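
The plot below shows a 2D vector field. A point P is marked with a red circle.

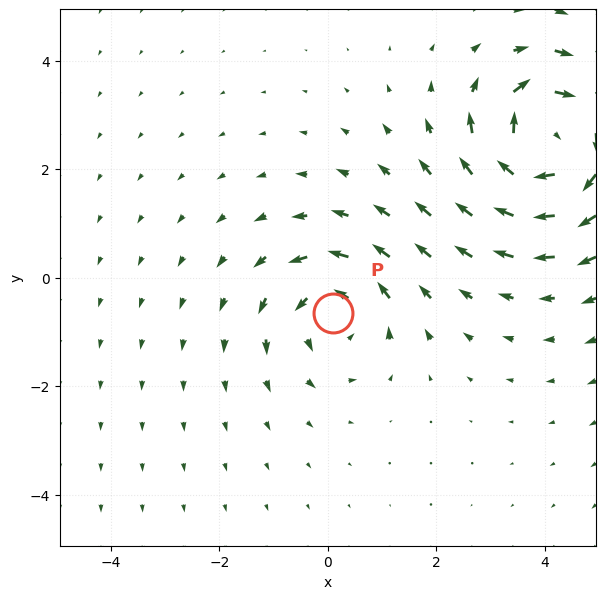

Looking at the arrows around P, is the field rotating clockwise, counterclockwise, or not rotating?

Near P at (0.1, -0.7) the arrows circulate counterclockwise. The curl (z-component) there is about +3; positive curl means counterclockwise rotation.

counterclockwise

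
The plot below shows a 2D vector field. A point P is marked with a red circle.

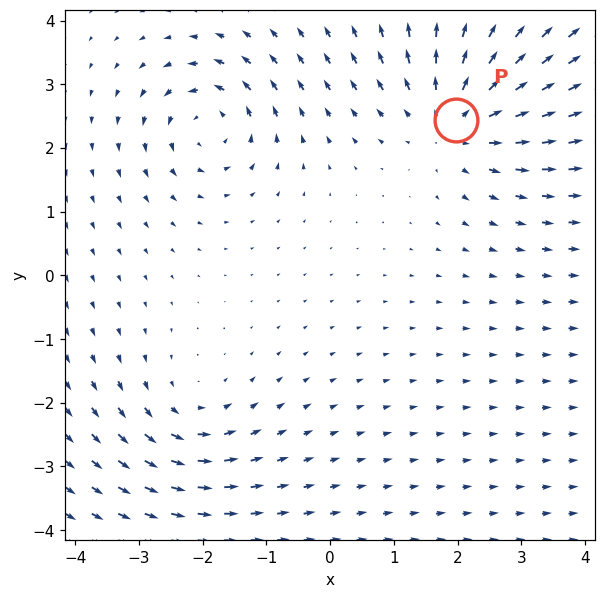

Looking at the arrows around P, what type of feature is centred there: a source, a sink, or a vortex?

At P (2.0, 2.4) the arrows spread outward. Divergence about +4, curl ≈0 — positive divergence with near-zero curl is a source.

source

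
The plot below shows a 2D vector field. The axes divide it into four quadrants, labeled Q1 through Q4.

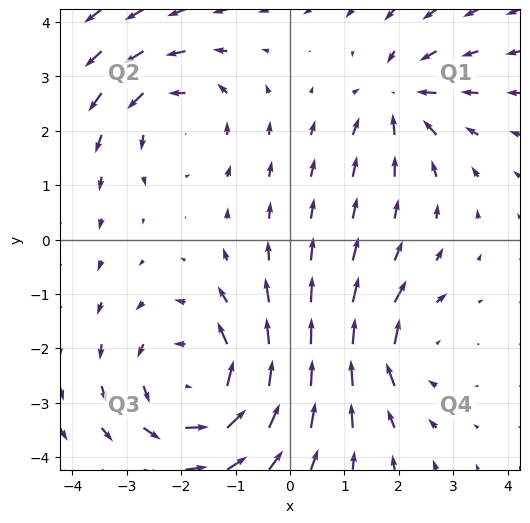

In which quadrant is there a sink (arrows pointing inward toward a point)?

The sink sits at approximately (2.0, 2.6), which lies in quadrant Q1. The divergence there is about -4, negative as expected for a sink.

Q1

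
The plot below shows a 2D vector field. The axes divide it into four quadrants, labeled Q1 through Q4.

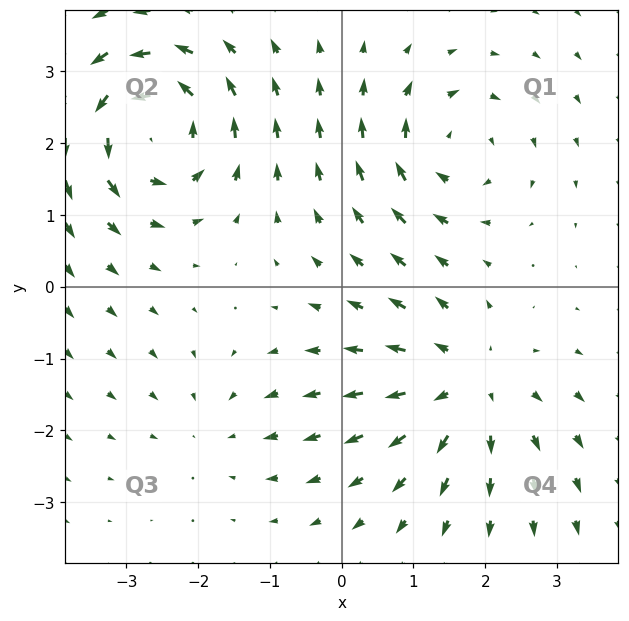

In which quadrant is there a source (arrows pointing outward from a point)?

The source sits at approximately (1.7, -1.4), which lies in quadrant Q4. The divergence there is about +4, positive as expected for a source.

Q4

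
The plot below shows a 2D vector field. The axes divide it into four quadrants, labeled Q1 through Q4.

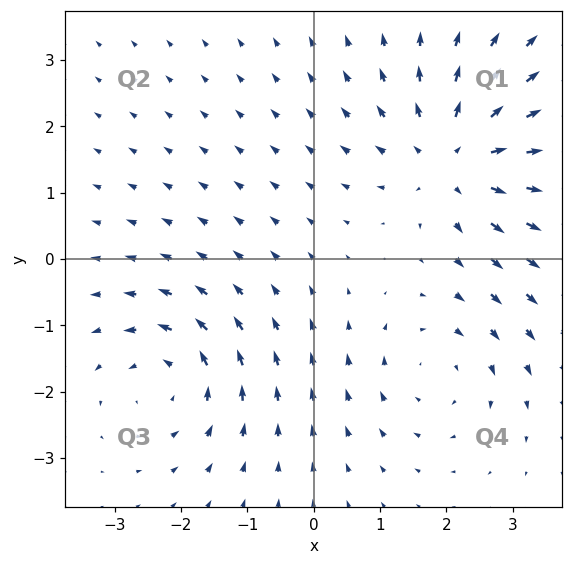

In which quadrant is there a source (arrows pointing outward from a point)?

Q1

The source sits at approximately (2.1, 1.5), which lies in quadrant Q1. The divergence there is about +4, positive as expected for a source.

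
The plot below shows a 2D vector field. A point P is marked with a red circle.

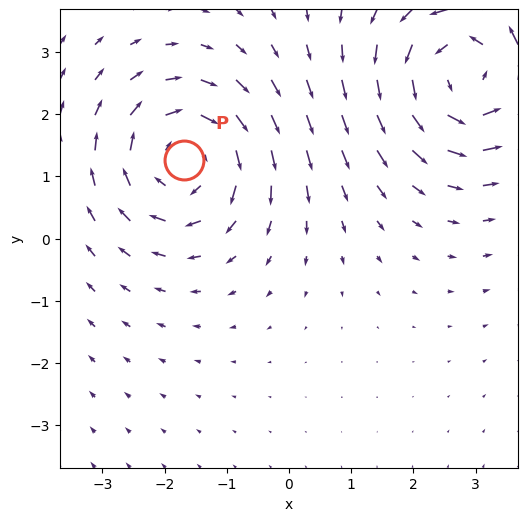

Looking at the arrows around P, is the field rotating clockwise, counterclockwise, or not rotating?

clockwise

Near P at (-1.7, 1.3) the arrows circulate clockwise. The curl (z-component) there is about -4; negative curl means clockwise rotation.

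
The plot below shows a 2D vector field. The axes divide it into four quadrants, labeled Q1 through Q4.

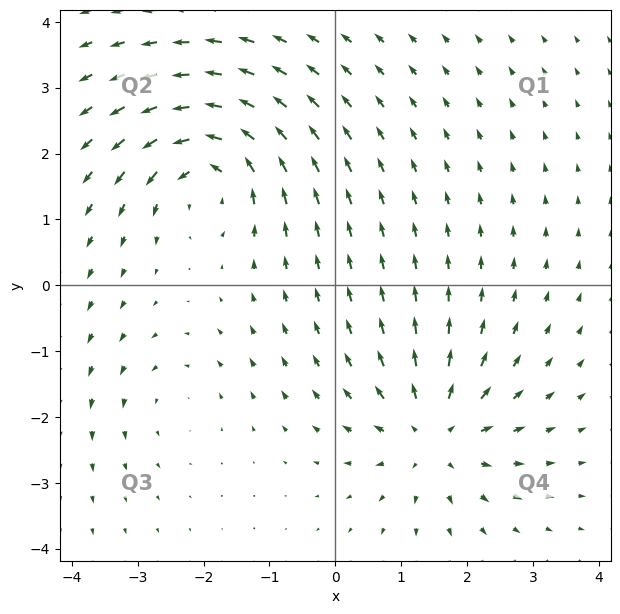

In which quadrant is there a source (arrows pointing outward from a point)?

The source sits at approximately (1.5, -2.3), which lies in quadrant Q4. The divergence there is about +5, positive as expected for a source.

Q4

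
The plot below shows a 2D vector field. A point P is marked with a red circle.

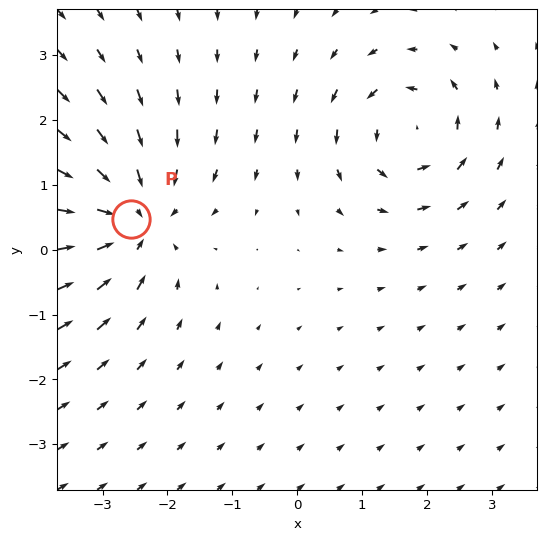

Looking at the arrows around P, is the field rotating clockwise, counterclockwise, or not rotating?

not rotating

Near P at (-2.6, 0.5) the arrows show no circulation. The curl there is ≈0.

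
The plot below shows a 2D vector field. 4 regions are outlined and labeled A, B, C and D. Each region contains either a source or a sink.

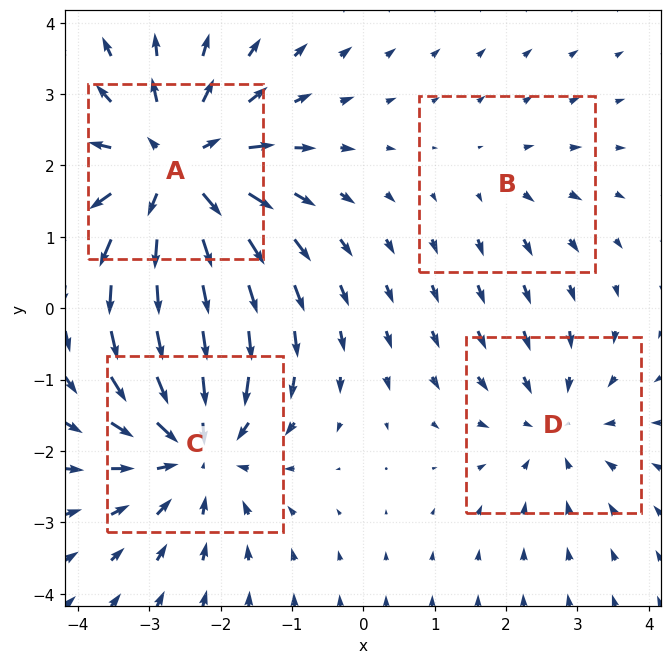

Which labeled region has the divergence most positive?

A

Divergence at each region's feature centre — A: about +6, B: about +2, C: about -5, D: about -3. Region A is most positive.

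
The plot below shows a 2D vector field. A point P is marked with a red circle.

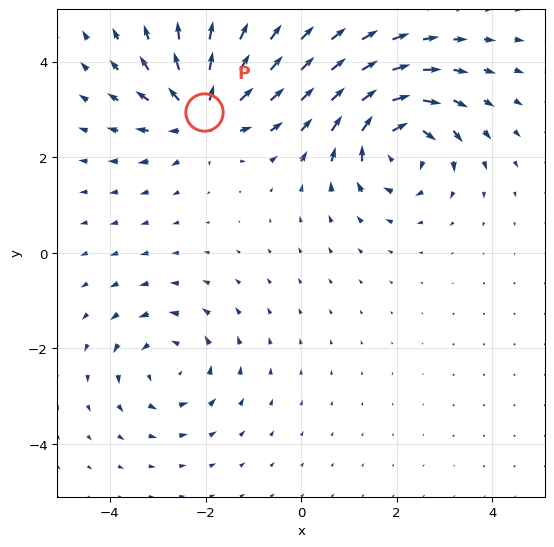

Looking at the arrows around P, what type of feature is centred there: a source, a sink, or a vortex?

source

At P (-2.0, 2.9) the arrows spread outward. Divergence about +4, curl ≈0 — positive divergence with near-zero curl is a source.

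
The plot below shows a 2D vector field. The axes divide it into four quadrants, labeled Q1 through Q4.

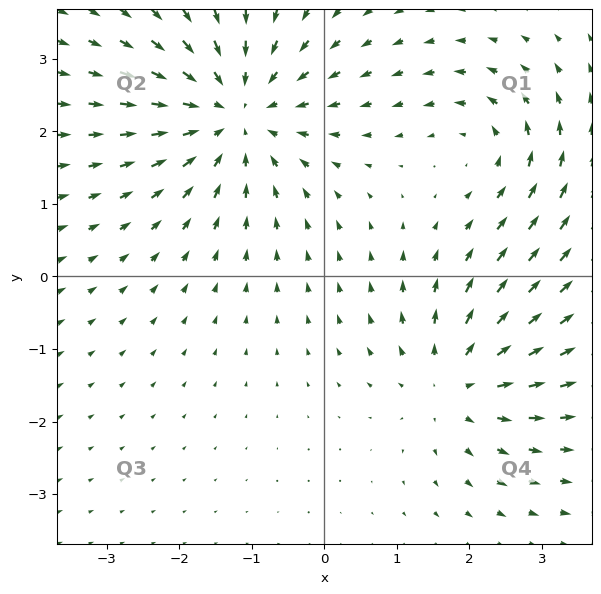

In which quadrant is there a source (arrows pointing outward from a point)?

Q4

The source sits at approximately (1.8, -1.5), which lies in quadrant Q4. The divergence there is about +4, positive as expected for a source.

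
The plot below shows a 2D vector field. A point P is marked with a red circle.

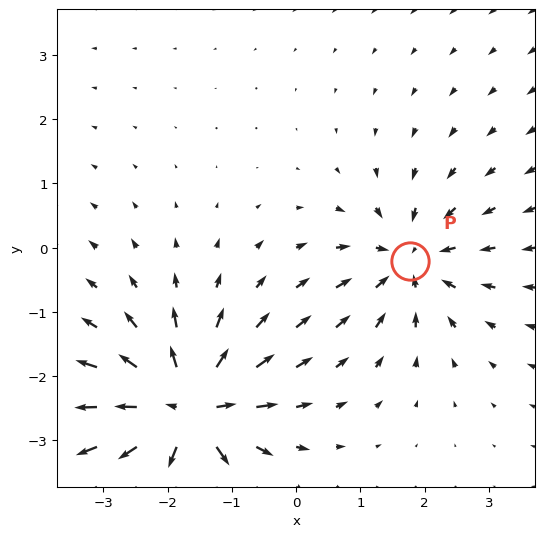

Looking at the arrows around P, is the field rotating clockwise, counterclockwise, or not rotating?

not rotating

Near P at (1.8, -0.2) the arrows show no circulation. The curl there is ≈0.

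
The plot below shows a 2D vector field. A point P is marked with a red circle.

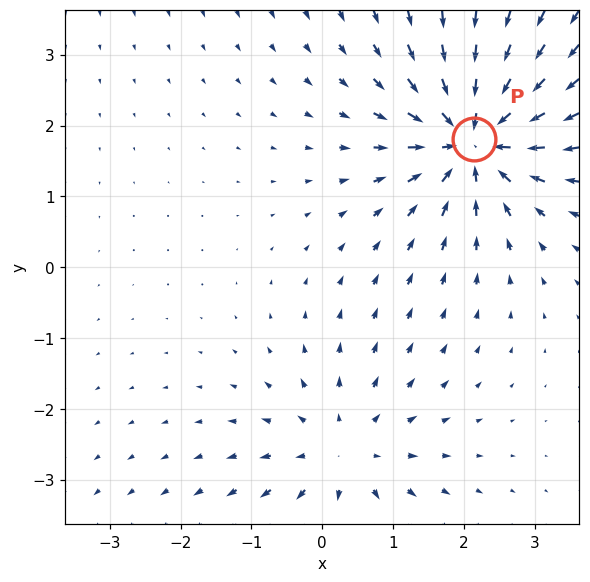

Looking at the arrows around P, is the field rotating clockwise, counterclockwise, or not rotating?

Near P at (2.1, 1.8) the arrows show no circulation. The curl there is ≈0.

not rotating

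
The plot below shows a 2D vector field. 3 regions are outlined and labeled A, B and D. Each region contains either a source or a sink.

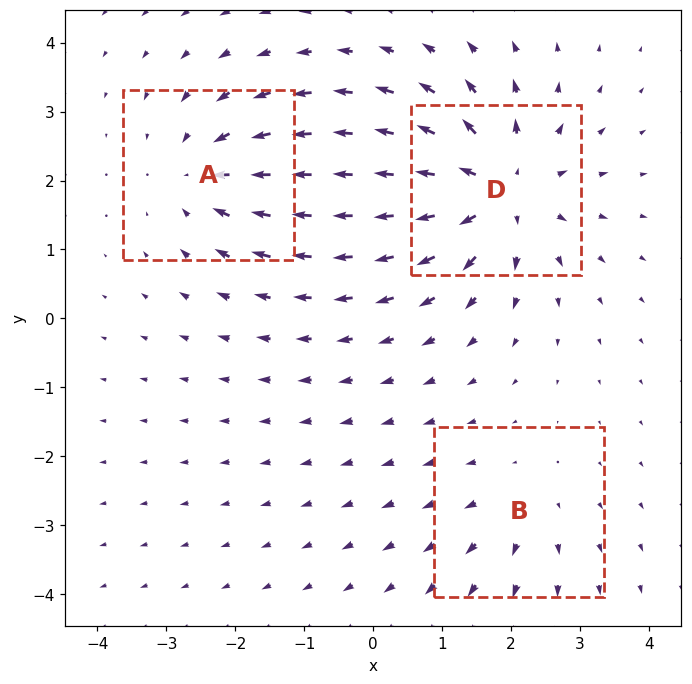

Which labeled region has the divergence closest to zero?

B

Divergence at each region's feature centre — A: about -3, B: about +2, D: about +5. Region B is closest to zero.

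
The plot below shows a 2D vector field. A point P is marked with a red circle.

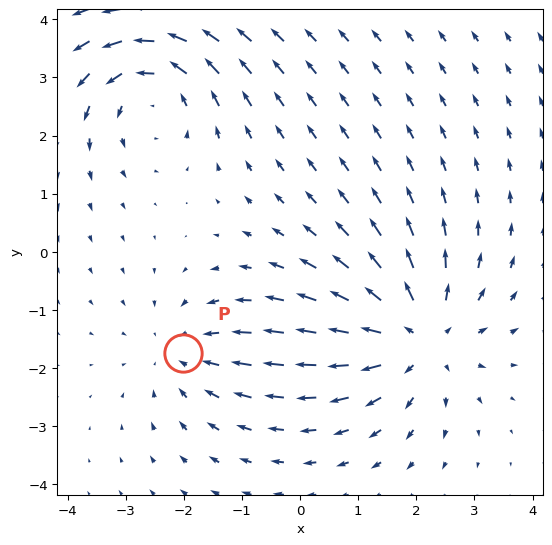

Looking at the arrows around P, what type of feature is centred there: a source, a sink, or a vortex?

sink

At P (-2.0, -1.7) the arrows converge inward. Divergence about -2, curl ≈0 — negative divergence with near-zero curl is a sink.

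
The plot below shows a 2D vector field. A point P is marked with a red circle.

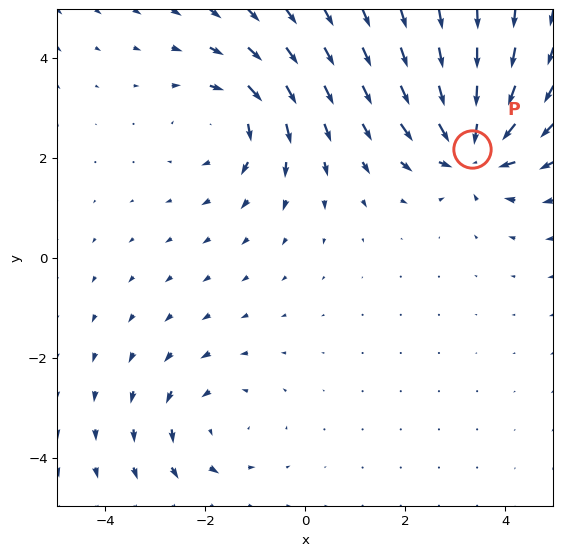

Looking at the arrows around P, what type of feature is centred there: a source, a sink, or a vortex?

sink

At P (3.3, 2.2) the arrows converge inward. Divergence about -6, curl ≈0 — negative divergence with near-zero curl is a sink.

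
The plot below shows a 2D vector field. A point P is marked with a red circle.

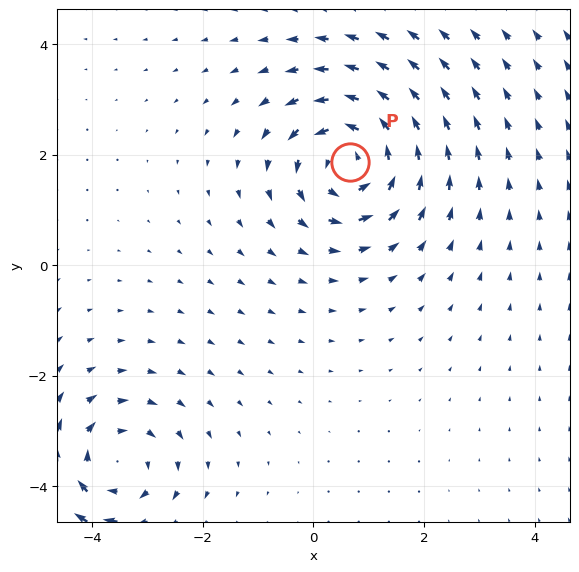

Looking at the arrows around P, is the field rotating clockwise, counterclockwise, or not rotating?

Near P at (0.7, 1.9) the arrows circulate counterclockwise. The curl (z-component) there is about +5; positive curl means counterclockwise rotation.

counterclockwise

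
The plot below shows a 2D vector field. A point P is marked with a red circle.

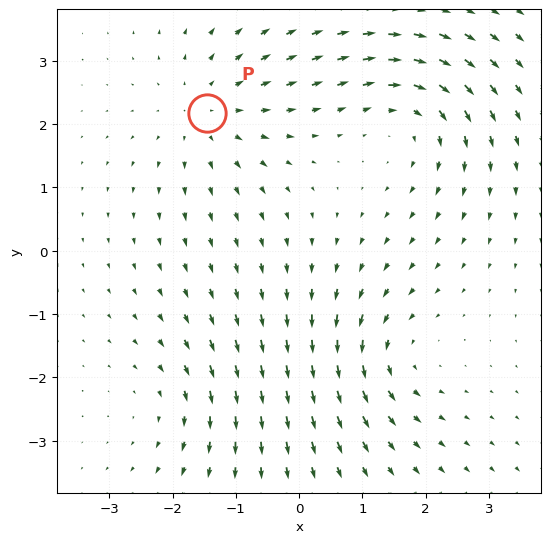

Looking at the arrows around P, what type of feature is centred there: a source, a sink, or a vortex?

source

At P (-1.5, 2.2) the arrows spread outward. Divergence about +4, curl ≈0 — positive divergence with near-zero curl is a source.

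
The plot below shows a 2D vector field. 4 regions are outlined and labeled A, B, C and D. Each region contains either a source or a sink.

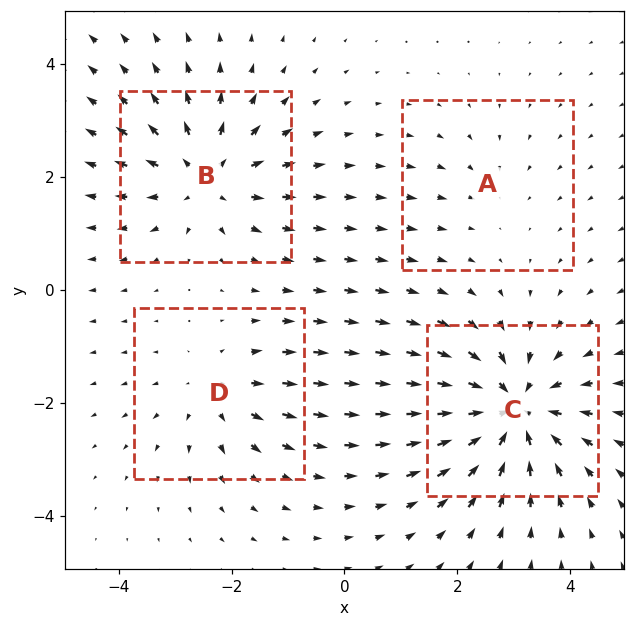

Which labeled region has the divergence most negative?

C

Divergence at each region's feature centre — A: about -2, B: about +5, C: about -7, D: about +3. Region C is most negative.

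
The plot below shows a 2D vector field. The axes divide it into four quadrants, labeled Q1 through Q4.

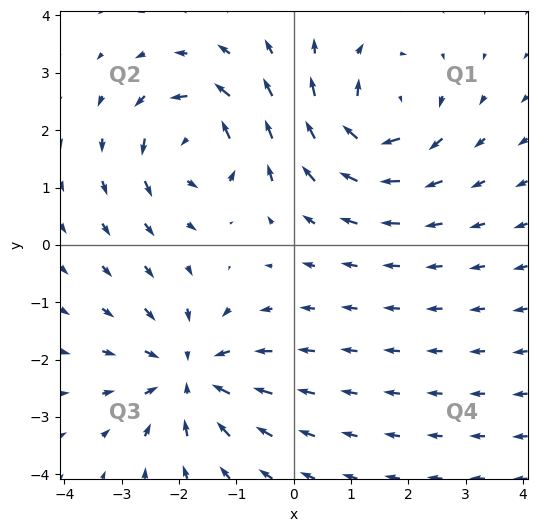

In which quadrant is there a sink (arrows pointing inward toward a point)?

Q3

The sink sits at approximately (-1.8, -2.3), which lies in quadrant Q3. The divergence there is about -5, negative as expected for a sink.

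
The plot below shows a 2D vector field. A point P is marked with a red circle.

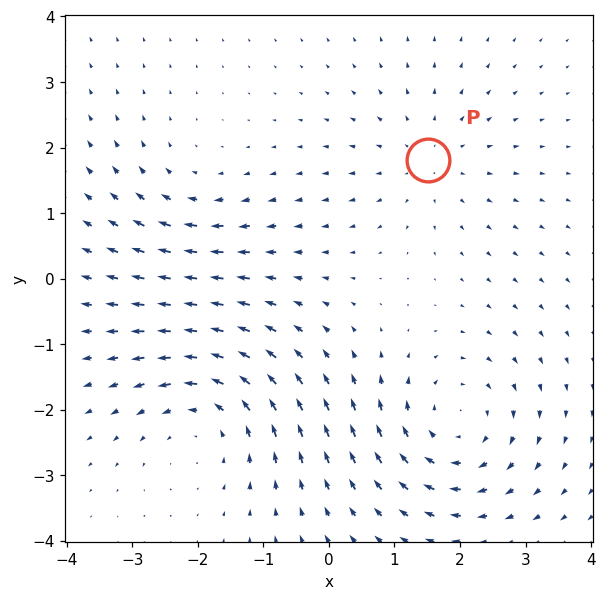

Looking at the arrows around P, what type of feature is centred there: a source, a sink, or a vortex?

source

At P (1.5, 1.8) the arrows spread outward. Divergence about +3, curl ≈0 — positive divergence with near-zero curl is a source.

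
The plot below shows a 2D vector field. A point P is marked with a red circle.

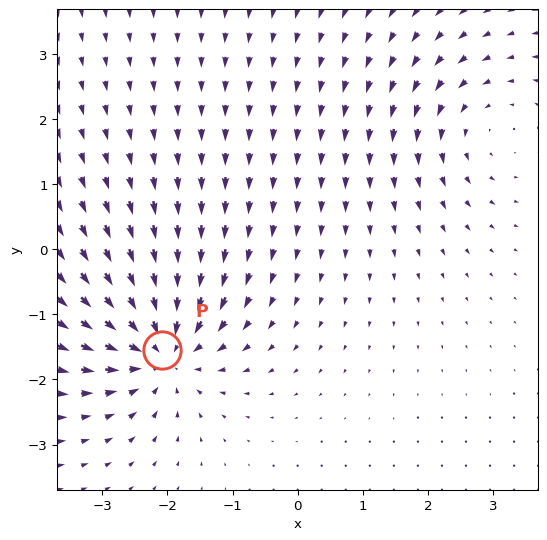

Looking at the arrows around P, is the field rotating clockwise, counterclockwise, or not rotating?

Near P at (-2.1, -1.5) the arrows show no circulation. The curl there is ≈0.

not rotating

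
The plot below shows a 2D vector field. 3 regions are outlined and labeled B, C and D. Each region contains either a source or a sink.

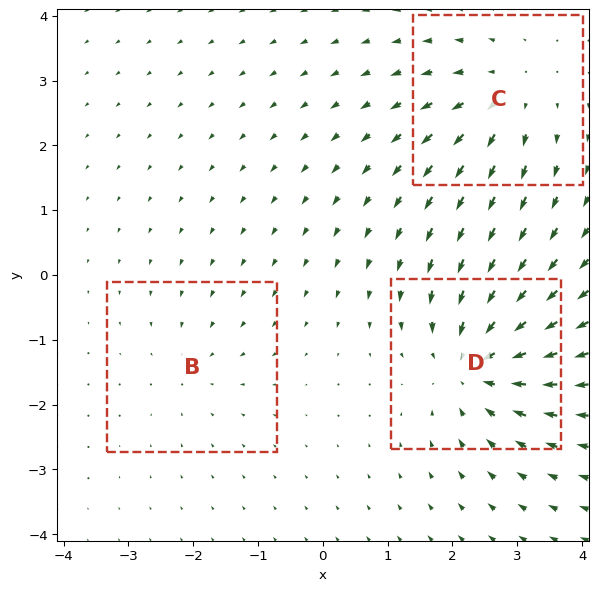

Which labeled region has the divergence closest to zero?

Divergence at each region's feature centre — B: about -2, C: about +3, D: about -5. Region B is closest to zero.

B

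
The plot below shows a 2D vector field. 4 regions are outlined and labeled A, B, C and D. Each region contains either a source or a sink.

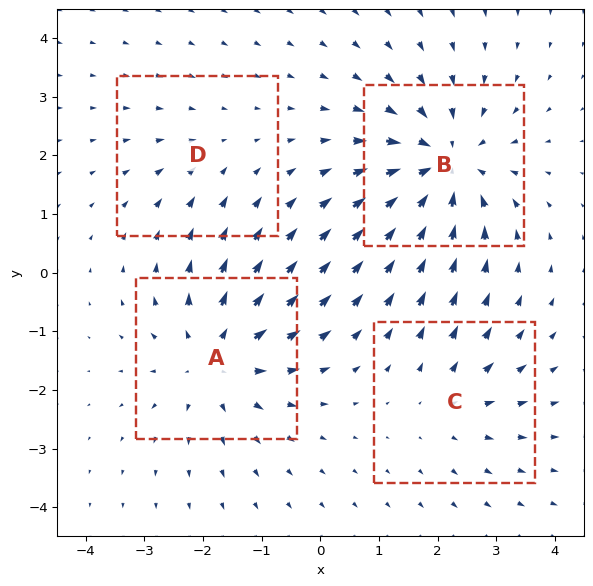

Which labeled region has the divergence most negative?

B

Divergence at each region's feature centre — A: about +5, B: about -6, C: about +3, D: about -2. Region B is most negative.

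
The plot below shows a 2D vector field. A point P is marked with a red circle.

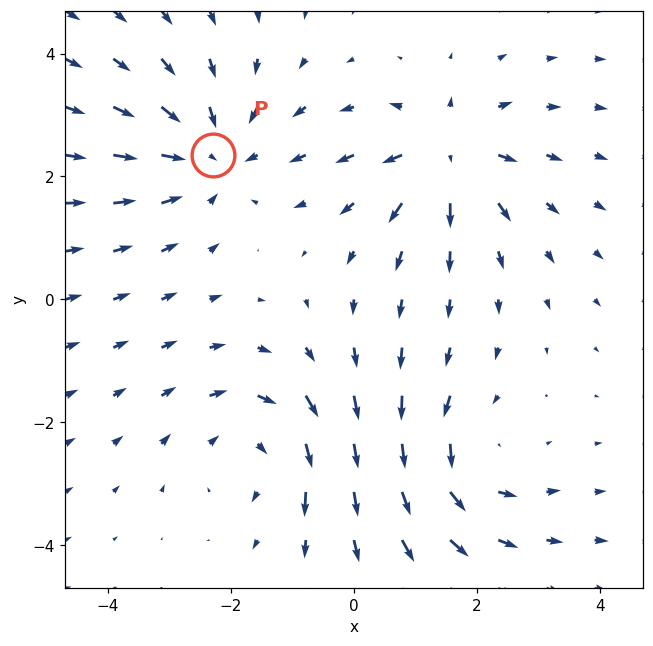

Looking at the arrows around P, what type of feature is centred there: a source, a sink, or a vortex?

sink

At P (-2.3, 2.3) the arrows converge inward. Divergence about -4, curl ≈0 — negative divergence with near-zero curl is a sink.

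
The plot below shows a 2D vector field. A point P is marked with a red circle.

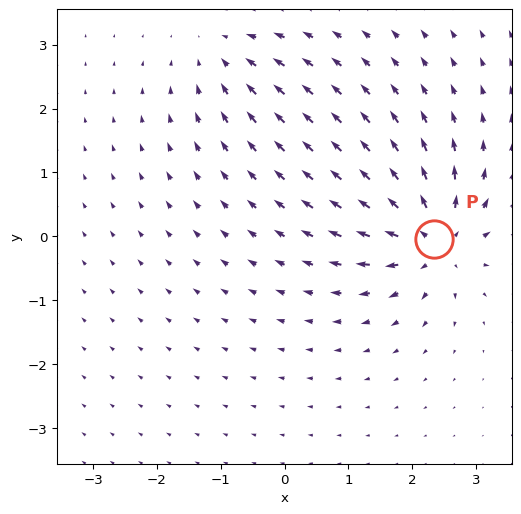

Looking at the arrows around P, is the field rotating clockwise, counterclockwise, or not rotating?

not rotating

Near P at (2.3, -0.0) the arrows show no circulation. The curl there is ≈0.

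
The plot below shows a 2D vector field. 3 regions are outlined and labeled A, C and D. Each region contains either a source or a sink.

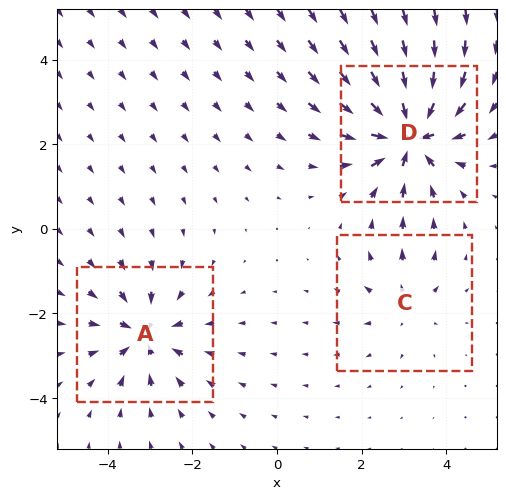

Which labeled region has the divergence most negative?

D

Divergence at each region's feature centre — A: about -4, C: about +2, D: about -5. Region D is most negative.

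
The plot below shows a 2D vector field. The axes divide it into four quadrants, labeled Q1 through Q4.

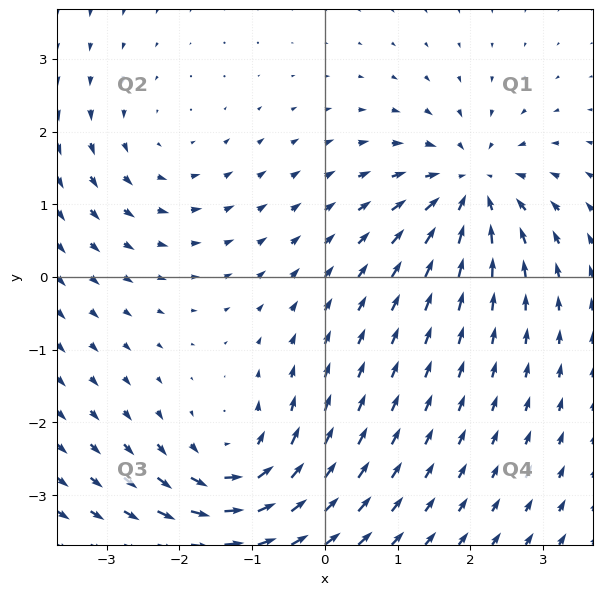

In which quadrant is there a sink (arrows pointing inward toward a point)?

The sink sits at approximately (2.0, 1.2), which lies in quadrant Q1. The divergence there is about -7, negative as expected for a sink.

Q1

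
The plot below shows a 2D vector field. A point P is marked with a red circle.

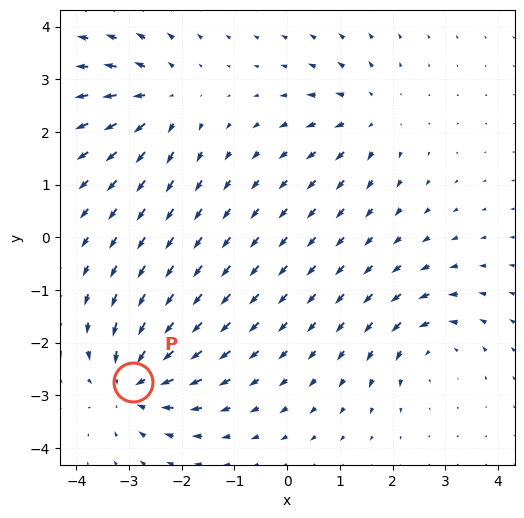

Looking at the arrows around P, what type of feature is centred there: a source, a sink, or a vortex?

sink

At P (-2.9, -2.7) the arrows converge inward. Divergence about -4, curl ≈0 — negative divergence with near-zero curl is a sink.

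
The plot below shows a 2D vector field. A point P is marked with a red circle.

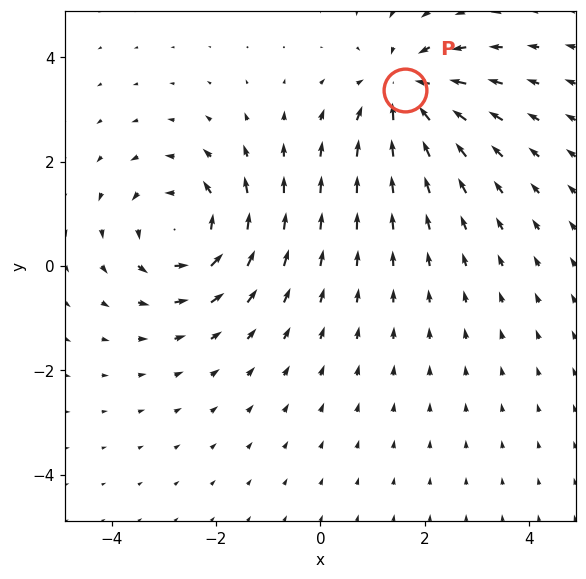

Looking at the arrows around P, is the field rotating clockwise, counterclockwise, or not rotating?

not rotating

Near P at (1.6, 3.4) the arrows show no circulation. The curl there is ≈0.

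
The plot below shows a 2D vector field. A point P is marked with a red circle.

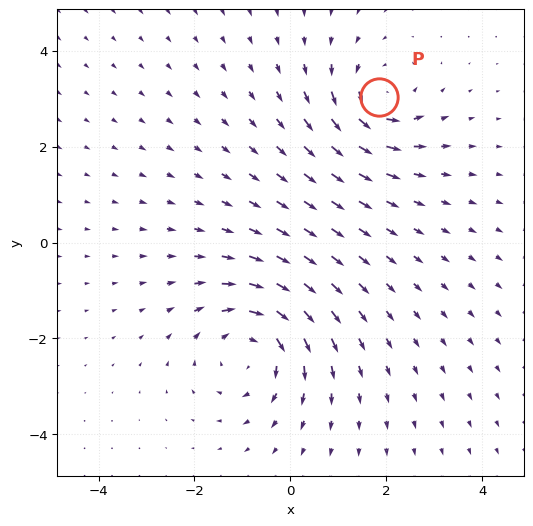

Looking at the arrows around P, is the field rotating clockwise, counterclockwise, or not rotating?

Near P at (1.8, 3.0) the arrows circulate counterclockwise. The curl (z-component) there is about +4; positive curl means counterclockwise rotation.

counterclockwise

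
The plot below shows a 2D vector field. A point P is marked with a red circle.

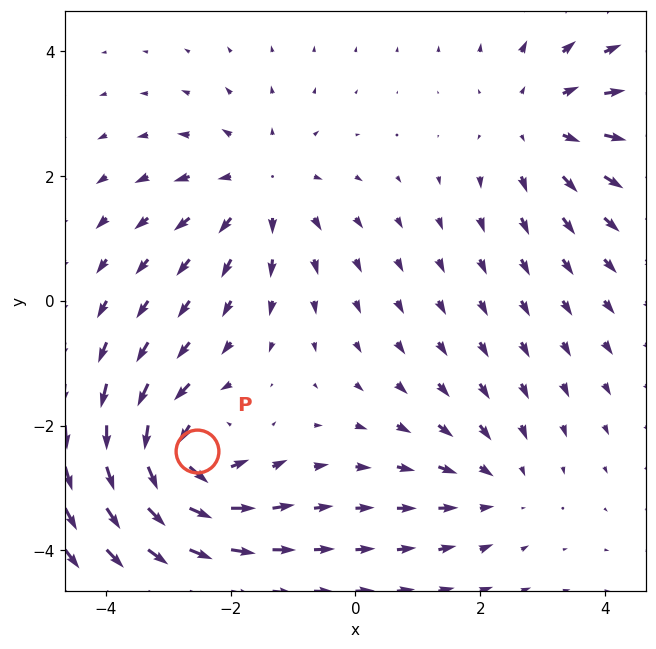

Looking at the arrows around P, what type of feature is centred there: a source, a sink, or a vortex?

At P (-2.5, -2.4) the arrows circulate counterclockwise. Divergence ≈0, curl about +7 — near-zero divergence with nonzero curl is a vortex.

vortex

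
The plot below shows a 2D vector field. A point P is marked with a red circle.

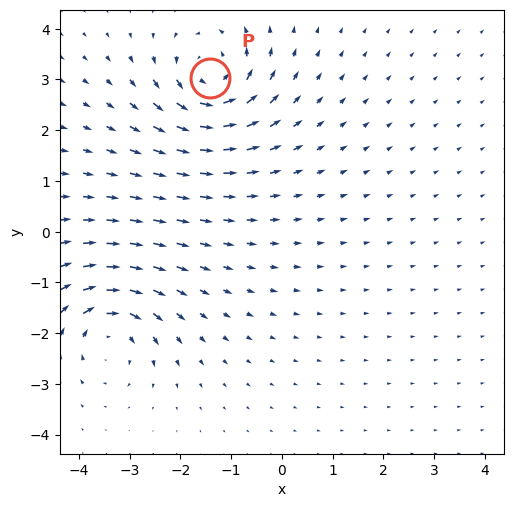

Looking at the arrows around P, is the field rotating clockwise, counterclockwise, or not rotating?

counterclockwise

Near P at (-1.4, 3.0) the arrows circulate counterclockwise. The curl (z-component) there is about +7; positive curl means counterclockwise rotation.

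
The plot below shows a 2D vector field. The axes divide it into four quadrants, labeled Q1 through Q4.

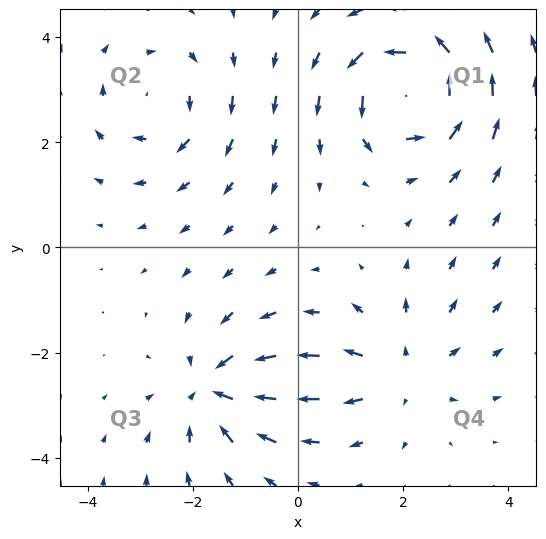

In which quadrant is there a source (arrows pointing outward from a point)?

Q4

The source sits at approximately (1.9, -2.4), which lies in quadrant Q4. The divergence there is about +3, positive as expected for a source.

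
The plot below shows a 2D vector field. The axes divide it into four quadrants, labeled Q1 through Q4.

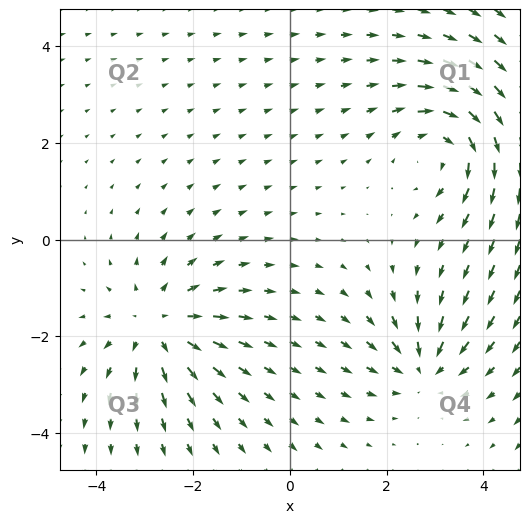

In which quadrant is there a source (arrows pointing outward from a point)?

Q3

The source sits at approximately (-2.7, -1.8), which lies in quadrant Q3. The divergence there is about +4, positive as expected for a source.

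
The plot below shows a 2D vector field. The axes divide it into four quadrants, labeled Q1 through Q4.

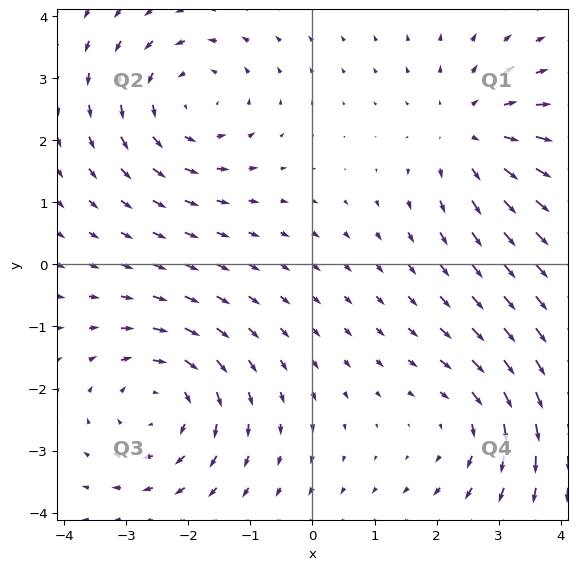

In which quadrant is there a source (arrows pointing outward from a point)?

The source sits at approximately (2.5, 2.1), which lies in quadrant Q1. The divergence there is about +4, positive as expected for a source.

Q1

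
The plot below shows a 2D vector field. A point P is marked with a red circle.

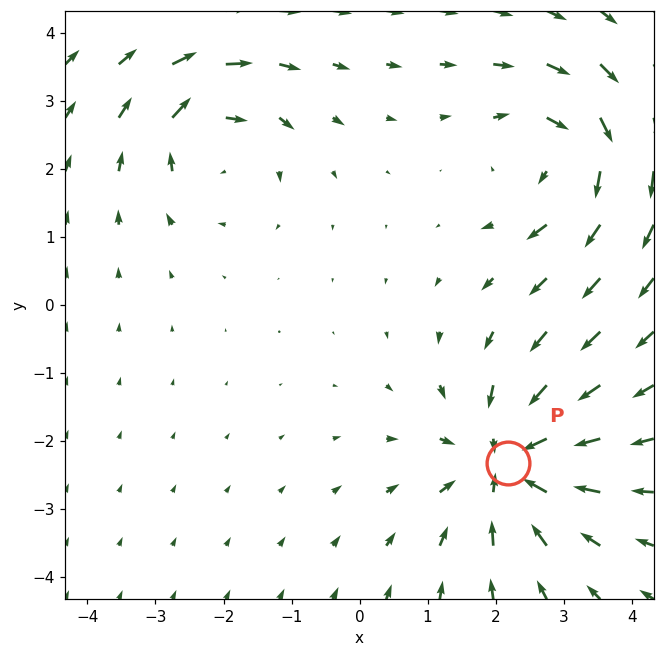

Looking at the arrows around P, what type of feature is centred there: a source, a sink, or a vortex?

At P (2.2, -2.3) the arrows converge inward. Divergence about -5, curl ≈0 — negative divergence with near-zero curl is a sink.

sink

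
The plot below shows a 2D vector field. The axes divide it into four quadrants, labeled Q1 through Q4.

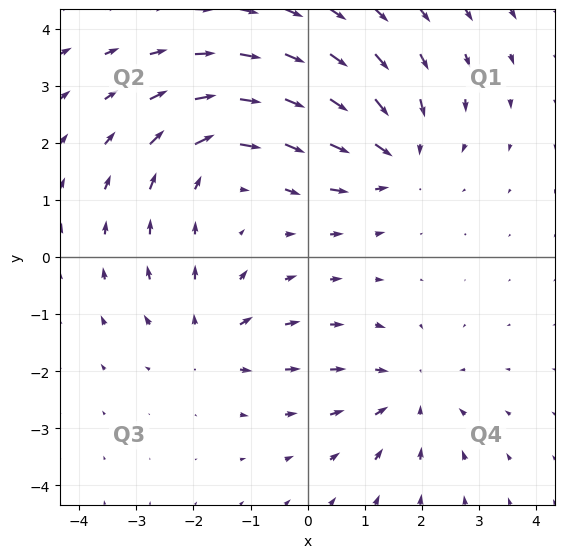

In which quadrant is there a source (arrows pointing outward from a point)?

Q3

The source sits at approximately (-1.7, -1.5), which lies in quadrant Q3. The divergence there is about +4, positive as expected for a source.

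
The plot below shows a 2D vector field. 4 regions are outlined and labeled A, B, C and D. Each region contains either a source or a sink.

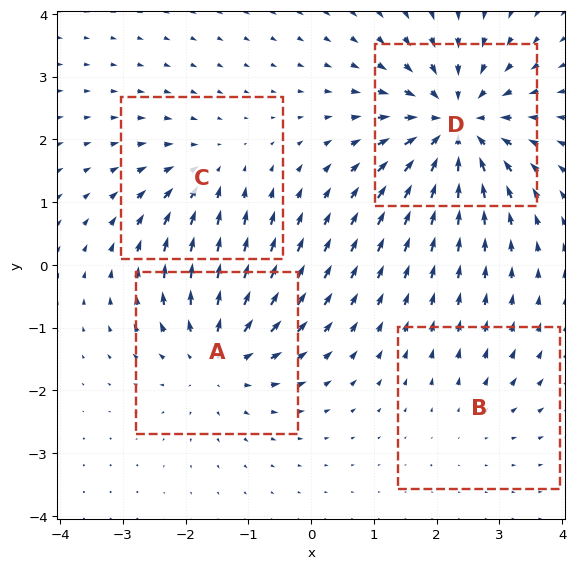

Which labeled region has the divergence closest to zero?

Divergence at each region's feature centre — A: about +5, B: about +2, C: about -3, D: about -7. Region B is closest to zero.

B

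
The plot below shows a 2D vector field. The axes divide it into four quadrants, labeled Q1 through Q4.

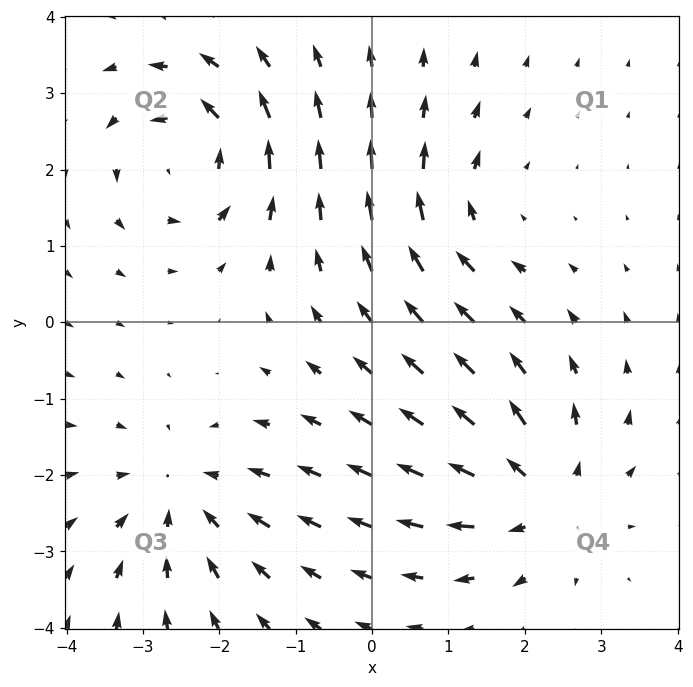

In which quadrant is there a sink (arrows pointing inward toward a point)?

The sink sits at approximately (-2.5, -2.3), which lies in quadrant Q3. The divergence there is about -3, negative as expected for a sink.

Q3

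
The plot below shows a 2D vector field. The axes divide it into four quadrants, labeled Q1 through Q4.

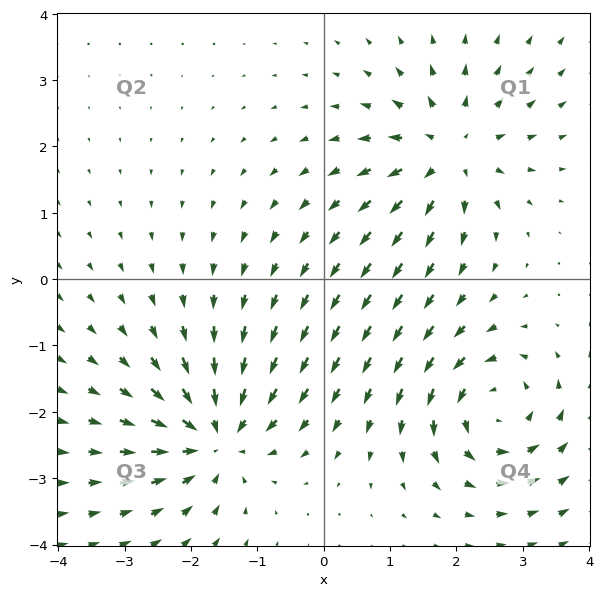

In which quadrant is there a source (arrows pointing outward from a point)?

Q1

The source sits at approximately (1.9, 1.9), which lies in quadrant Q1. The divergence there is about +5, positive as expected for a source.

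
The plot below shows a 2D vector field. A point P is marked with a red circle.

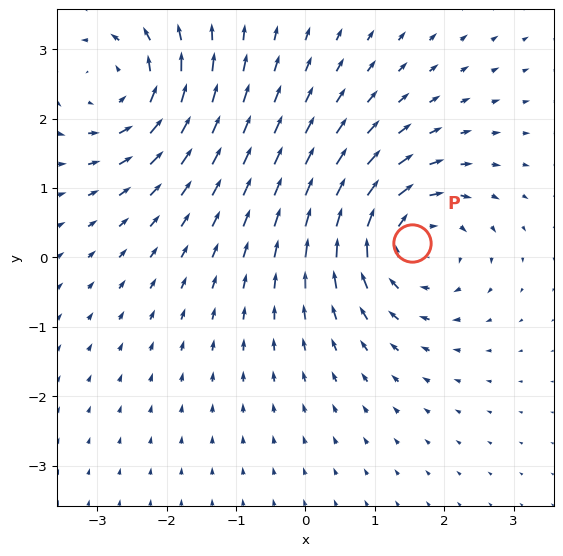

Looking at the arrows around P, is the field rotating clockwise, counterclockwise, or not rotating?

clockwise

Near P at (1.5, 0.2) the arrows circulate clockwise. The curl (z-component) there is about -5; negative curl means clockwise rotation.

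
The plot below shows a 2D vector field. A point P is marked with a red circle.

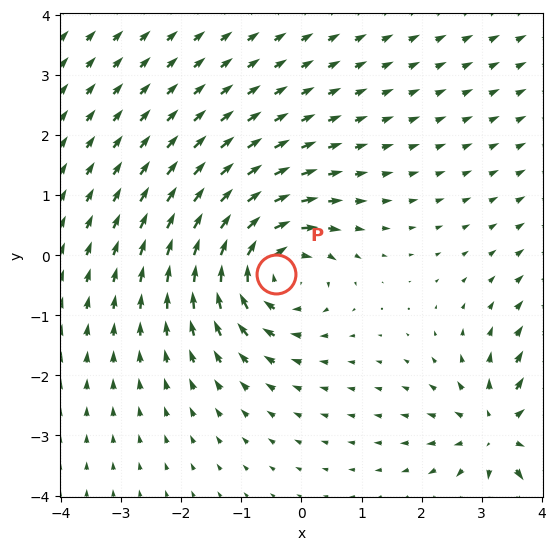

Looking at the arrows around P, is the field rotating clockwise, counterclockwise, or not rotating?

Near P at (-0.4, -0.3) the arrows circulate clockwise. The curl (z-component) there is about -4; negative curl means clockwise rotation.

clockwise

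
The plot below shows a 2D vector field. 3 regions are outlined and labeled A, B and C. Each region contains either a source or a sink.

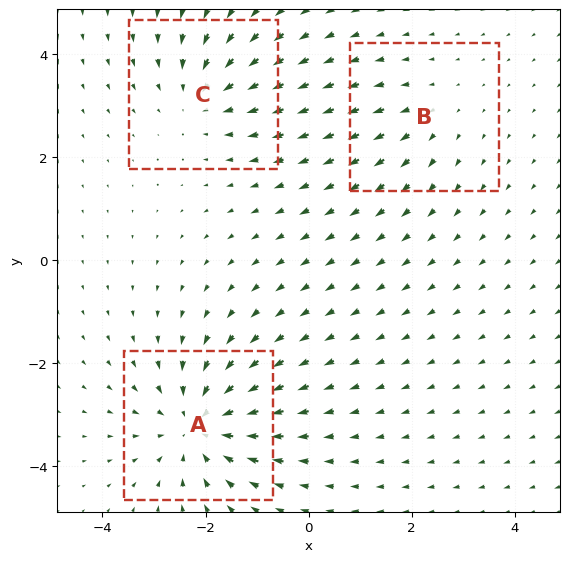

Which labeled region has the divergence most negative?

Divergence at each region's feature centre — A: about -4, B: about +2, C: about -3. Region A is most negative.

A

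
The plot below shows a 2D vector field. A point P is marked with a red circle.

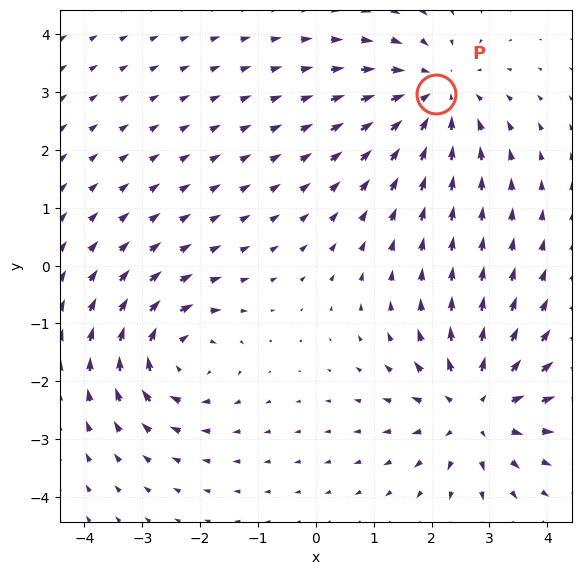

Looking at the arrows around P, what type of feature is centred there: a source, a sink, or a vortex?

At P (2.1, 3.0) the arrows converge inward. Divergence about -3, curl ≈0 — negative divergence with near-zero curl is a sink.

sink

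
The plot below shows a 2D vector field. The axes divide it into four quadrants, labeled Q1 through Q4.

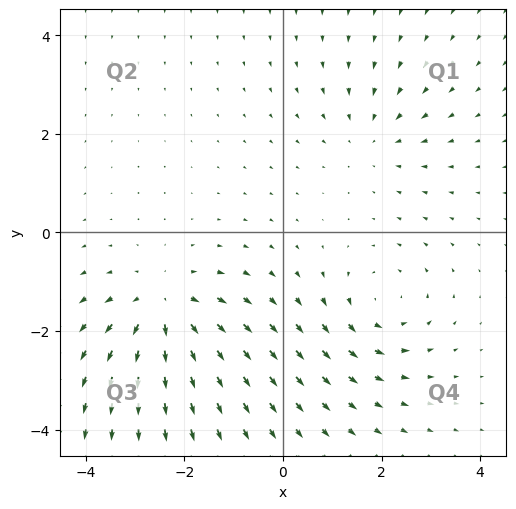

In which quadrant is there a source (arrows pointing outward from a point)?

The source sits at approximately (-2.4, -1.5), which lies in quadrant Q3. The divergence there is about +4, positive as expected for a source.

Q3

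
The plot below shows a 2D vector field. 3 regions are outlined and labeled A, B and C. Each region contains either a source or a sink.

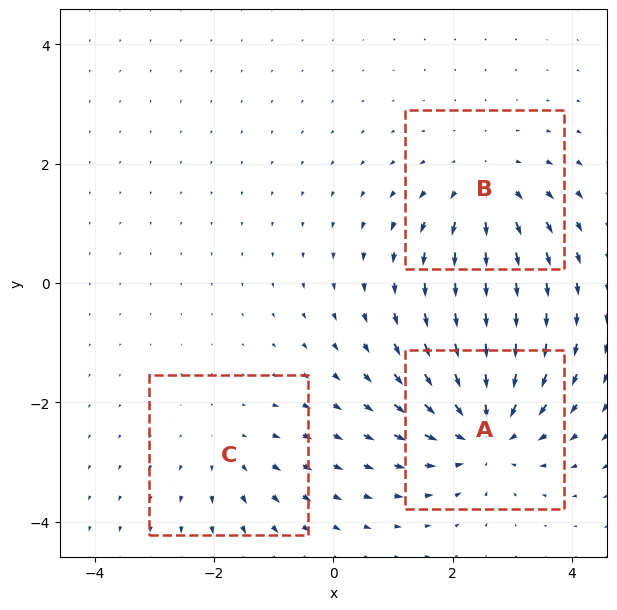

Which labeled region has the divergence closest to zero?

Divergence at each region's feature centre — A: about -4, B: about +3, C: about +2. Region C is closest to zero.

C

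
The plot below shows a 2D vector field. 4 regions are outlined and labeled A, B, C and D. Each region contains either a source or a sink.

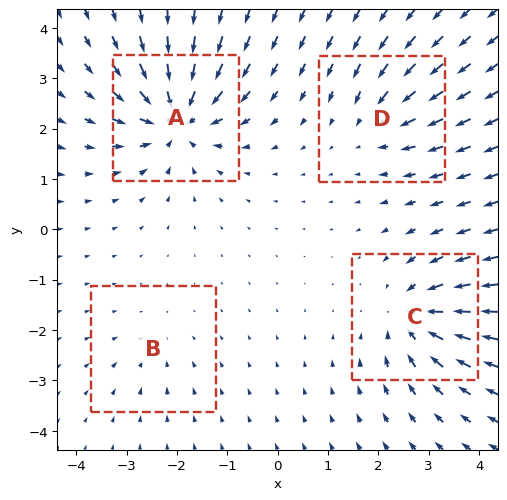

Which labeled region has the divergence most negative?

Divergence at each region's feature centre — A: about -8, B: about -2, C: about -6, D: about -4. Region A is most negative.

A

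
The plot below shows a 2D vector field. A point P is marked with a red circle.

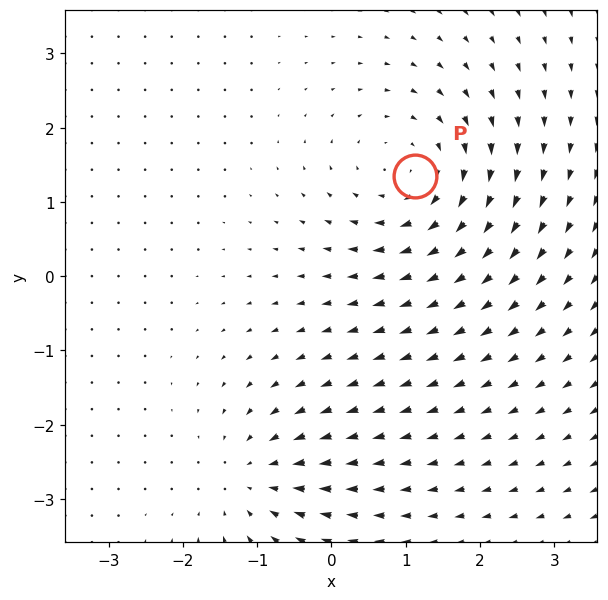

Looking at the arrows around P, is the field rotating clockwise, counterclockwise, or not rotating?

clockwise

Near P at (1.1, 1.3) the arrows circulate clockwise. The curl (z-component) there is about -4; negative curl means clockwise rotation.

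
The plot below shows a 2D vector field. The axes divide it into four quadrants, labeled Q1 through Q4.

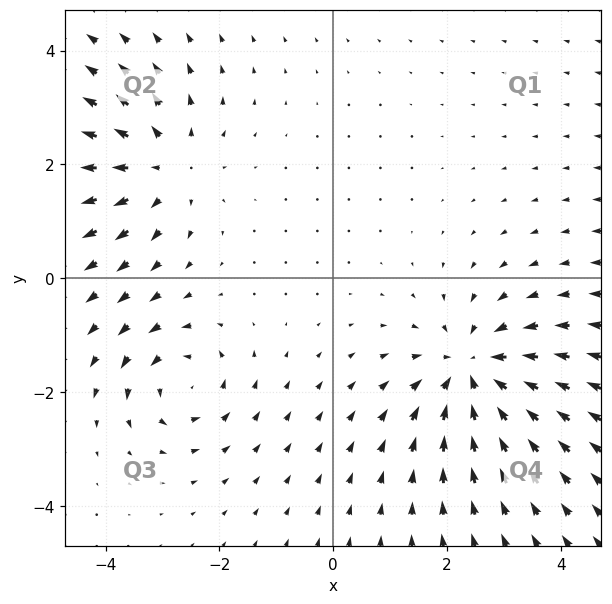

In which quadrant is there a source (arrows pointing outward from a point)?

Q2

The source sits at approximately (-3.0, 2.0), which lies in quadrant Q2. The divergence there is about +4, positive as expected for a source.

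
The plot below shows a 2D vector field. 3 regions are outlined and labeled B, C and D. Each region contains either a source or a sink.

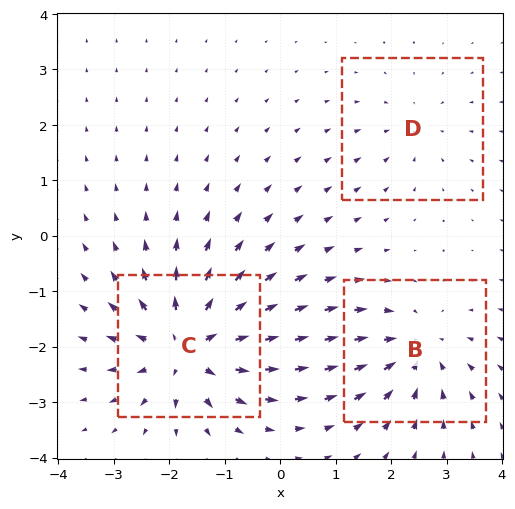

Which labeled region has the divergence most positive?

C

Divergence at each region's feature centre — B: about -4, C: about +6, D: about -2. Region C is most positive.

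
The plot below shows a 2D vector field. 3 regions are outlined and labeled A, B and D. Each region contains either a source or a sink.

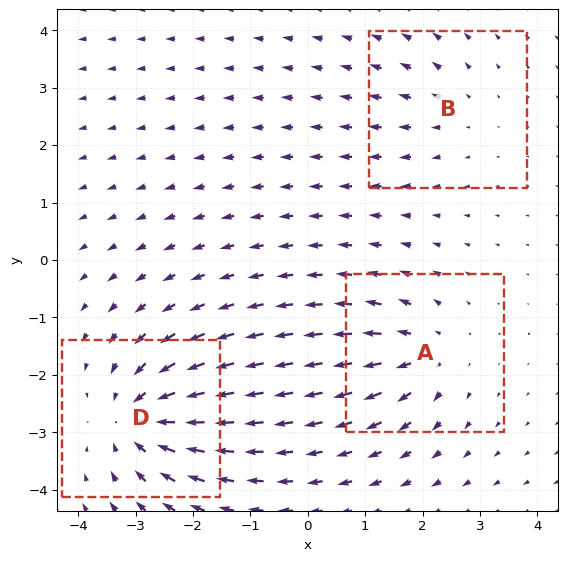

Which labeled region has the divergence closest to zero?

Divergence at each region's feature centre — A: about +4, B: about +2, D: about -5. Region B is closest to zero.

B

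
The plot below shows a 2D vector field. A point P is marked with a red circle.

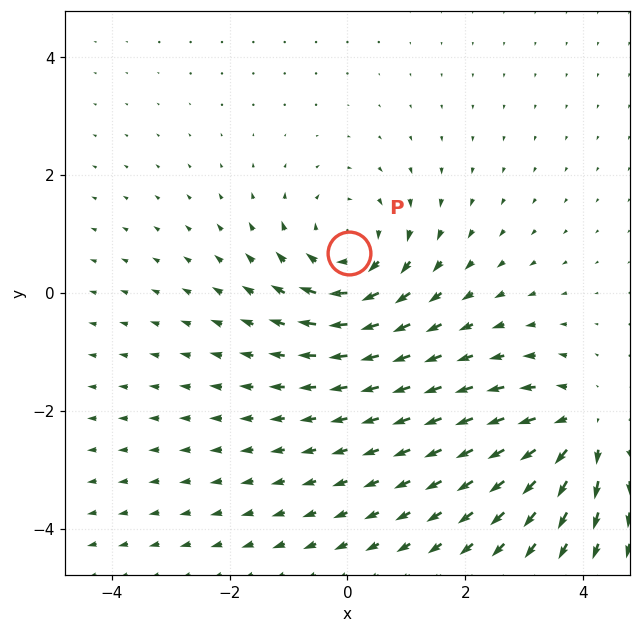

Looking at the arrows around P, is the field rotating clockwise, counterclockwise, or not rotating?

Near P at (0.0, 0.7) the arrows circulate clockwise. The curl (z-component) there is about -4; negative curl means clockwise rotation.

clockwise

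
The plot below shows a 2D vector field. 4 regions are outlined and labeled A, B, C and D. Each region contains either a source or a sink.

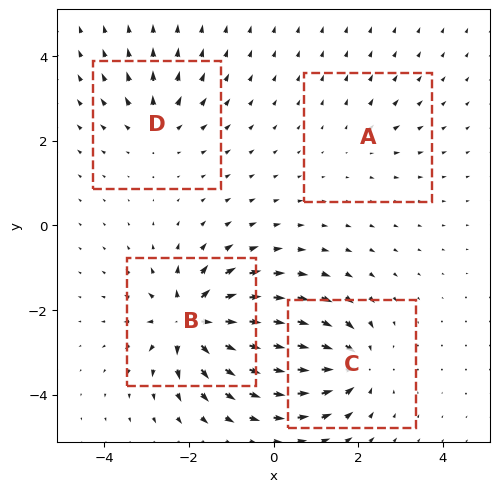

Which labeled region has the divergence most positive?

B

Divergence at each region's feature centre — A: about +2, B: about +8, C: about -6, D: about +4. Region B is most positive.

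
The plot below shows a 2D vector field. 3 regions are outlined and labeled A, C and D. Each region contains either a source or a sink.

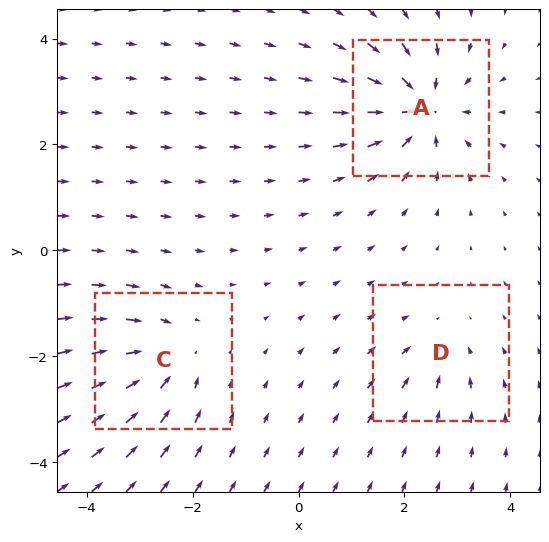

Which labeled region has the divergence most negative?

A

Divergence at each region's feature centre — A: about -6, C: about -4, D: about -3. Region A is most negative.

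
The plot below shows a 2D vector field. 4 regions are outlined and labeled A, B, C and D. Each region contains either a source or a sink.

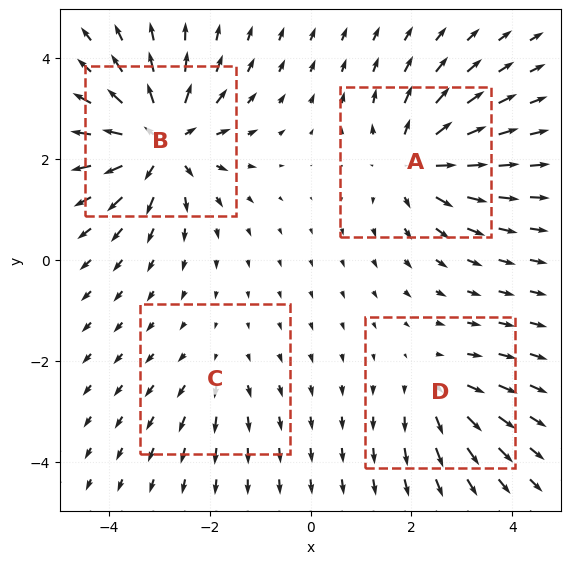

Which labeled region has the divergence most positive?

Divergence at each region's feature centre — A: about +5, B: about +7, C: about +2, D: about +3. Region B is most positive.

B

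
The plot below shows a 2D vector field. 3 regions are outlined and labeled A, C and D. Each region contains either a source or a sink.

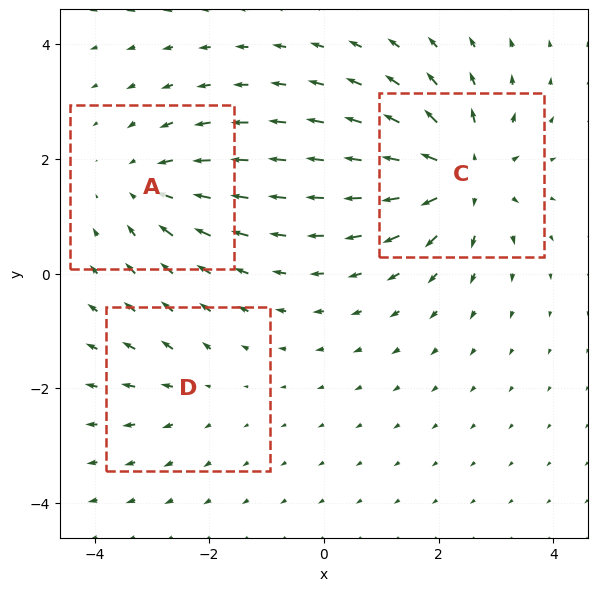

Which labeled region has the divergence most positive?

C

Divergence at each region's feature centre — A: about -3, C: about +5, D: about +2. Region C is most positive.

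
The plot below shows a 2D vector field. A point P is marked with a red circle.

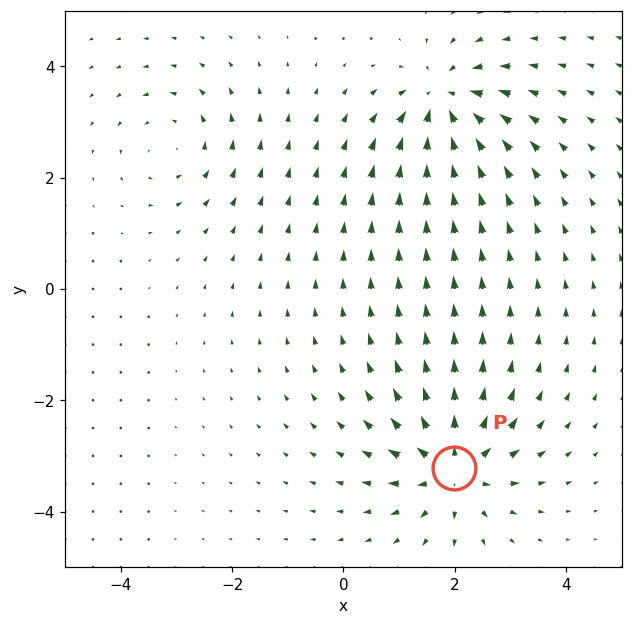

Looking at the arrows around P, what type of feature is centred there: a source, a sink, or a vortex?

source

At P (2.0, -3.2) the arrows spread outward. Divergence about +6, curl ≈0 — positive divergence with near-zero curl is a source.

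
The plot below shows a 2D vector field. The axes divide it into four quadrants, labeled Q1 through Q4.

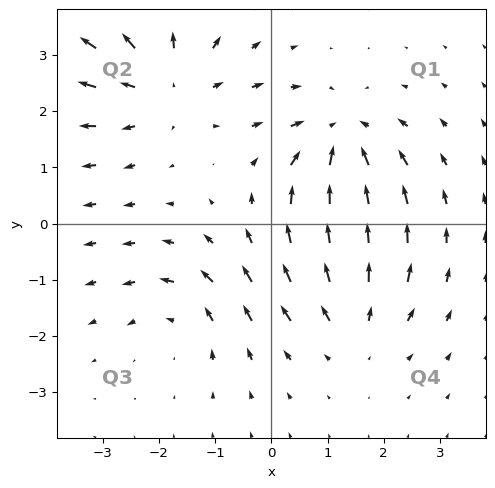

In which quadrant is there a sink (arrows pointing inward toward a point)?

The sink sits at approximately (1.3, 1.5), which lies in quadrant Q1. The divergence there is about -4, negative as expected for a sink.

Q1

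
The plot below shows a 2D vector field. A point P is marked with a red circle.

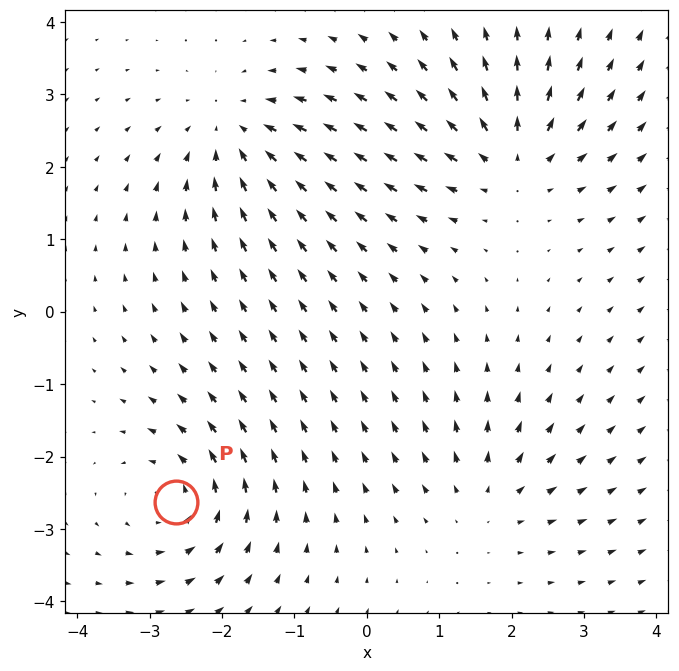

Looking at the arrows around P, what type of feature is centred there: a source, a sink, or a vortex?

vortex

At P (-2.6, -2.6) the arrows circulate counterclockwise. Divergence ≈0, curl about +4 — near-zero divergence with nonzero curl is a vortex.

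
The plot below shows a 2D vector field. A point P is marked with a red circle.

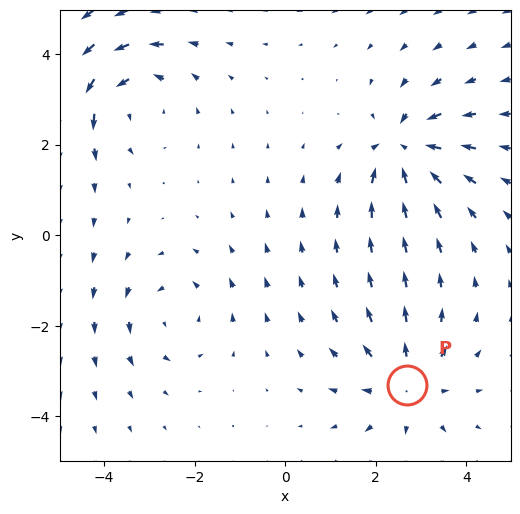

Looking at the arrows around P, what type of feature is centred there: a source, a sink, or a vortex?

source

At P (2.7, -3.3) the arrows spread outward. Divergence about +4, curl ≈0 — positive divergence with near-zero curl is a source.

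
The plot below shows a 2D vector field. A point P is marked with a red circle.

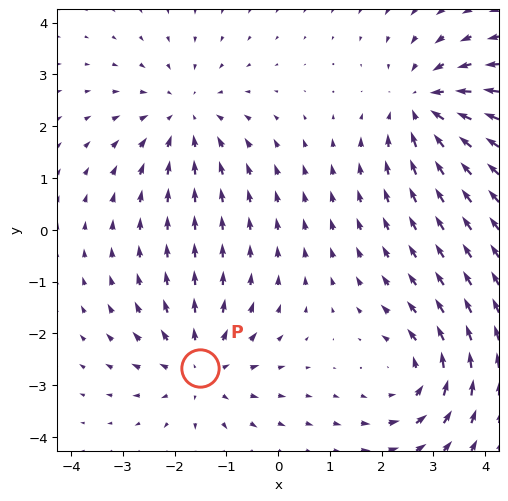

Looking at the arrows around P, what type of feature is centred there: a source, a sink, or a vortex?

source

At P (-1.5, -2.7) the arrows spread outward. Divergence about +4, curl ≈0 — positive divergence with near-zero curl is a source.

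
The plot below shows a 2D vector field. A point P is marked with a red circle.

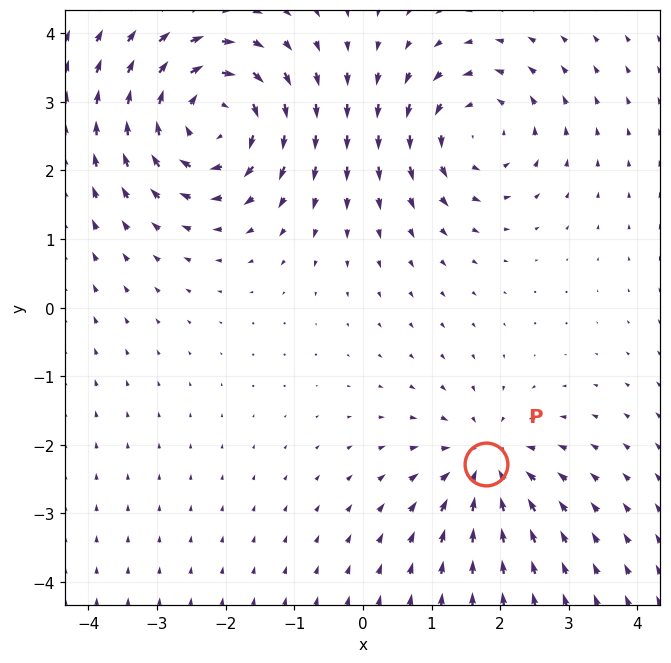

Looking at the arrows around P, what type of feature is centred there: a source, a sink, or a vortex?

At P (1.8, -2.3) the arrows converge inward. Divergence about -4, curl ≈0 — negative divergence with near-zero curl is a sink.

sink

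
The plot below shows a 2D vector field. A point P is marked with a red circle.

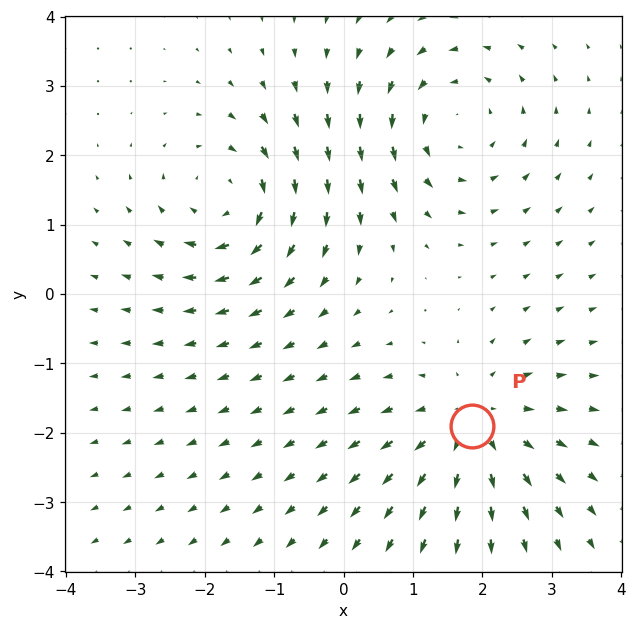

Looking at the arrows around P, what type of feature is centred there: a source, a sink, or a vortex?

At P (1.9, -1.9) the arrows spread outward. Divergence about +4, curl ≈0 — positive divergence with near-zero curl is a source.

source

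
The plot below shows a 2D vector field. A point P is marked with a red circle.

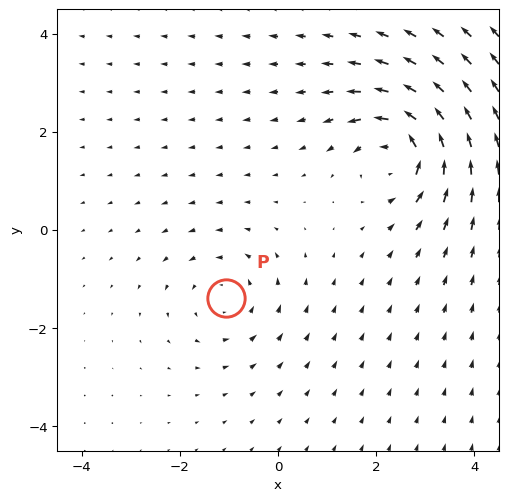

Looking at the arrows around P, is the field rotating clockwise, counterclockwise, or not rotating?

counterclockwise

Near P at (-1.1, -1.4) the arrows circulate counterclockwise. The curl (z-component) there is about +3; positive curl means counterclockwise rotation.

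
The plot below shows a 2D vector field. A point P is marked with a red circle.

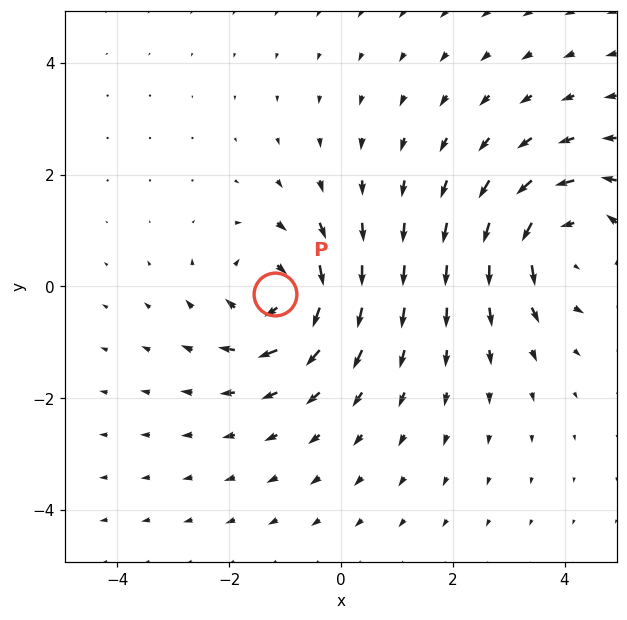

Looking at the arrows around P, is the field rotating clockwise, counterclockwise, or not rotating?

clockwise

Near P at (-1.2, -0.1) the arrows circulate clockwise. The curl (z-component) there is about -6; negative curl means clockwise rotation.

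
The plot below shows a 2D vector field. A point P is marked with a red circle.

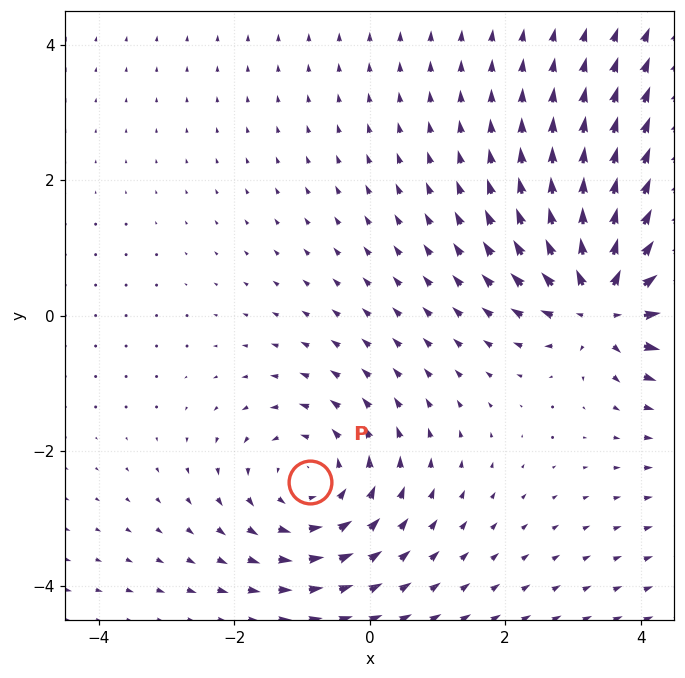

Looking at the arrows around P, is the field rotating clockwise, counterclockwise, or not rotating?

Near P at (-0.9, -2.5) the arrows circulate counterclockwise. The curl (z-component) there is about +3; positive curl means counterclockwise rotation.

counterclockwise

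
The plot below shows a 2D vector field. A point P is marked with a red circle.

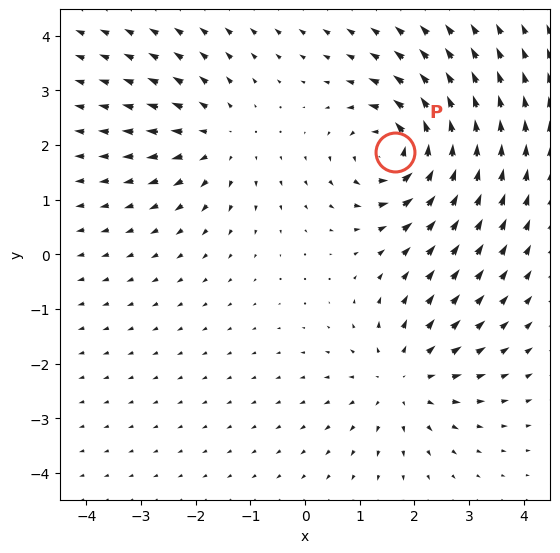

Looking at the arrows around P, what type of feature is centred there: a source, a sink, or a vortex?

At P (1.6, 1.9) the arrows circulate counterclockwise. Divergence ≈0, curl about +6 — near-zero divergence with nonzero curl is a vortex.

vortex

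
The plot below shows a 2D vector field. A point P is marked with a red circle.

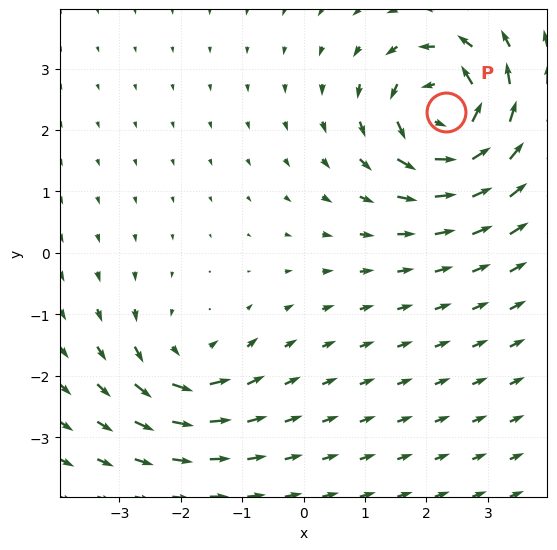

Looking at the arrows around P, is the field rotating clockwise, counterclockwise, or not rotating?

Near P at (2.3, 2.3) the arrows circulate counterclockwise. The curl (z-component) there is about +7; positive curl means counterclockwise rotation.

counterclockwise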